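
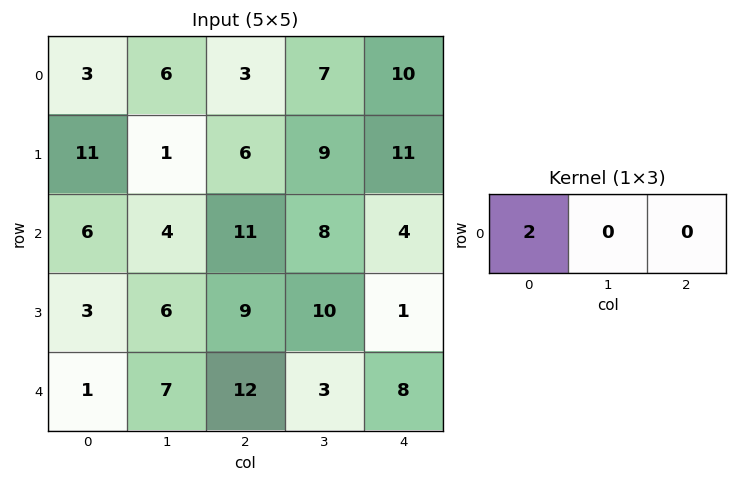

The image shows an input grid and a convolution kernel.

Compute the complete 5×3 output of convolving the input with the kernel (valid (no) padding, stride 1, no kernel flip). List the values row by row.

6 12 6
22 2 12
12 8 22
6 12 18
2 14 24

Output[0,0]: The receptive field on the input at this output position is [3 6 3]. Elementwise product with the kernel and sum: 3·2.
Output[0,1]: The receptive field on the input at this output position is [6 3 7]. Elementwise product with the kernel and sum: 6·2.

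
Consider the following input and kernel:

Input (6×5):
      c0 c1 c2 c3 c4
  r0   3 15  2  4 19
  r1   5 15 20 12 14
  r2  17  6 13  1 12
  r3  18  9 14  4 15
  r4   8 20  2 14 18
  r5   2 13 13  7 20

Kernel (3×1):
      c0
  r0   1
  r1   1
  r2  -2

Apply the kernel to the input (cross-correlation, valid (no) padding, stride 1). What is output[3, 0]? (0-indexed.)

The receptive field on the input at this output position is [18 / 8 / 2]. Elementwise product with the kernel and sum: 18·1 + 8·1 + 2·-2.

22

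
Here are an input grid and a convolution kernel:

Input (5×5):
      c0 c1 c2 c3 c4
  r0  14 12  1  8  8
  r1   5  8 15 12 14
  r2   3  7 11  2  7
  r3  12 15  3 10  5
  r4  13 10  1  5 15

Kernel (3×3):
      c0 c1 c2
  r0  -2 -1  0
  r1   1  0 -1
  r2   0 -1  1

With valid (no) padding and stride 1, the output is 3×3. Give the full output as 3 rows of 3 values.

Output[0,0]: The receptive field on the input at this output position is [14 12 1 / 5 8 15 / 3 7 11]. Elementwise product with the kernel and sum: 14·-2 + 12·-1 + 5·1 + 15·-1 + 7·-1 + 11·1.

-46 -38 -4
-38 -19 -43
-13 -16 -16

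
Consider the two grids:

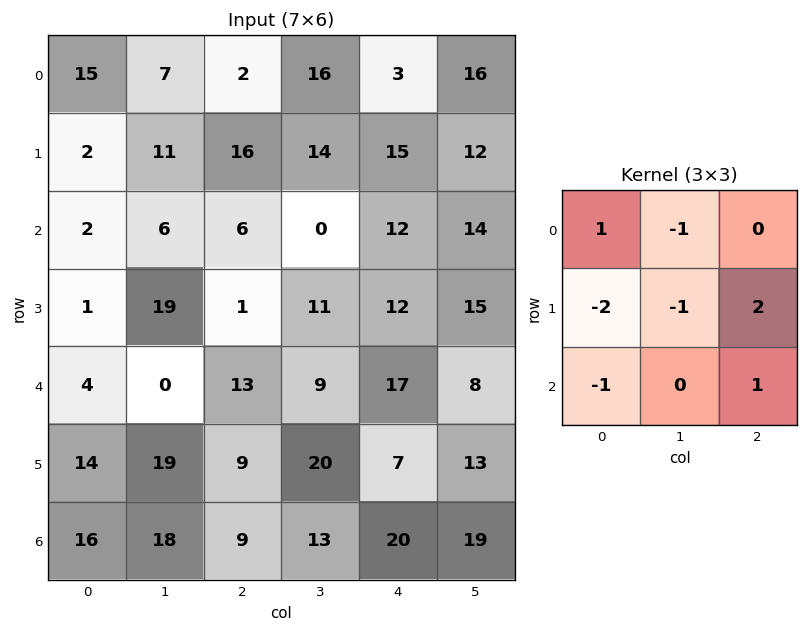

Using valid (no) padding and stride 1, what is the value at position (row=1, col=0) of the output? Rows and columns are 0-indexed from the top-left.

The receptive field on the input at this output position is [2 11 16 / 2 6 6 / 1 19 1]. Elementwise product with the kernel and sum: 2·1 + 11·-1 + 2·-2 + 6·-1 + 6·2 + 1·-1 + 1·1.

-7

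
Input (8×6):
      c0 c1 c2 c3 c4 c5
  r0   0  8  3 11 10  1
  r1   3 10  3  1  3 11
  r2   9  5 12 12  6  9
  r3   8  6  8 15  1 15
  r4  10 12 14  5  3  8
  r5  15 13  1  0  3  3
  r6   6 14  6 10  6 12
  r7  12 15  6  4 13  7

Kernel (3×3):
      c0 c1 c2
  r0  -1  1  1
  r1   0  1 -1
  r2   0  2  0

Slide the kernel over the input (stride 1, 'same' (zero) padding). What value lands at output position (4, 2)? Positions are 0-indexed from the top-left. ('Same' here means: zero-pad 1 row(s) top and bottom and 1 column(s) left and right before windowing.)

The receptive field on the zero-padded input at this output position is [6 8 15 / 12 14 5 / 13 1 0]. Elementwise product with the kernel and sum: 6·-1 + 8·1 + 15·1 + 14·1 + 5·-1 + 1·2.

28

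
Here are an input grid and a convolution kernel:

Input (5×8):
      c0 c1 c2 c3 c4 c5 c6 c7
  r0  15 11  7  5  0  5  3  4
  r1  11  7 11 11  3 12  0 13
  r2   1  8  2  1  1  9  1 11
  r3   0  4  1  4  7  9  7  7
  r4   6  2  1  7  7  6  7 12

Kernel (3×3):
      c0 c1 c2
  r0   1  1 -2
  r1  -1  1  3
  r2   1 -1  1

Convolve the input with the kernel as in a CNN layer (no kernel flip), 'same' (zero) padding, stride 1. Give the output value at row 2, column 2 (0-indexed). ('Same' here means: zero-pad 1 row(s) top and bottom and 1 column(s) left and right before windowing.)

The receptive field on the zero-padded input at this output position is [7 11 11 / 8 2 1 / 4 1 4]. Elementwise product with the kernel and sum: 7·1 + 11·1 + 11·-2 + 8·-1 + 2·1 + 1·3 + 4·1 + 1·-1 + 4·1.

0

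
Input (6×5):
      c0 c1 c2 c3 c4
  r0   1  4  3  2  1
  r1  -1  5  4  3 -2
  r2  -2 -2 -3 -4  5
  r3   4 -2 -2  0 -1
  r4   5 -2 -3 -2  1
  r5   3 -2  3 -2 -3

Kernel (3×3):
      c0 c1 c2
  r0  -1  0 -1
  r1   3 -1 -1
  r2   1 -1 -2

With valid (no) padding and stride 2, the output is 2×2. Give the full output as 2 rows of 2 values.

Output[0,0]: The receptive field on the input at this output position is [1 4 3 / -1 5 4 / -2 -2 -3]. Elementwise product with the kernel and sum: 1·-1 + 3·-1 + -1·3 + 5·-1 + 4·-1 + -2·1 + -2·-1 + -3·-2.
Output[0,1]: The receptive field on the input at this output position is [3 2 1 / 4 3 -2 / -3 -4 5]. Elementwise product with the kernel and sum: 3·-1 + 1·-1 + 4·3 + 3·-1 + -2·-1 + -3·1 + -4·-1 + 5·-2.

-10 -2
34 -10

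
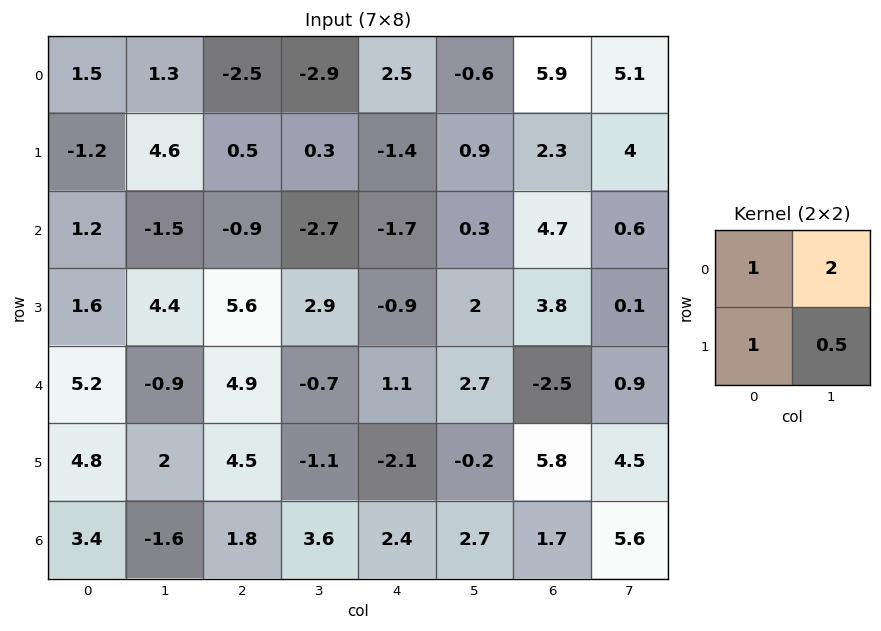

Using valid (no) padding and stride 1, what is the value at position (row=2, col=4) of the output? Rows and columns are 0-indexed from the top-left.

The receptive field on the input at this output position is [-1.7 0.3 / -0.9 2]. Elementwise product with the kernel and sum: -1.7·1 + 0.3·2 + -0.9·1 + 2·0.5.

-1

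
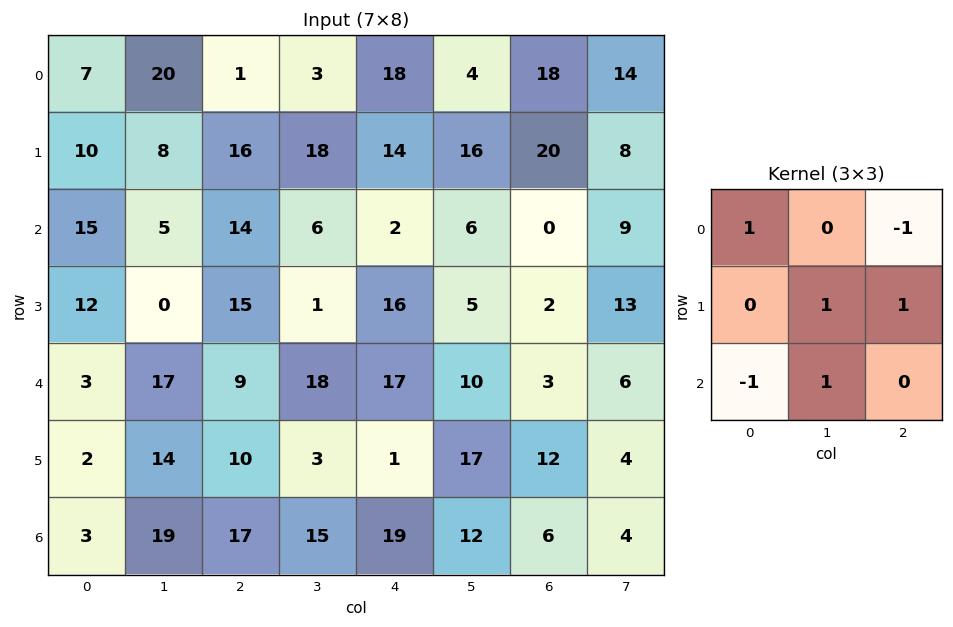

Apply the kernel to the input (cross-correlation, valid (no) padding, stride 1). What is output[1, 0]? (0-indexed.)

1

The receptive field on the input at this output position is [10 8 16 / 15 5 14 / 12 0 15]. Elementwise product with the kernel and sum: 10·1 + 16·-1 + 5·1 + 14·1 + 12·-1 + 0·1.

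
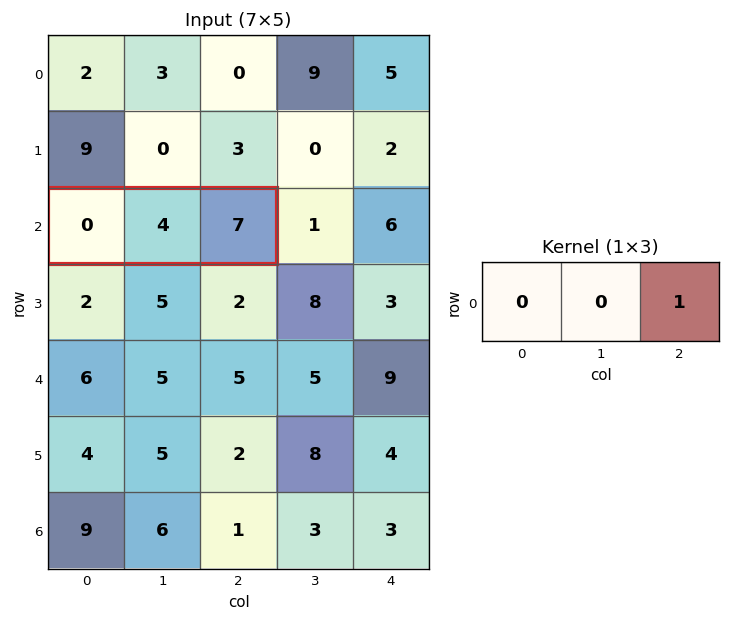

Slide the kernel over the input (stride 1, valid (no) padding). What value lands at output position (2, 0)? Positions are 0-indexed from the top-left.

7

The receptive field on the input at this output position is [0 4 7]. Elementwise product with the kernel and sum: 7·1.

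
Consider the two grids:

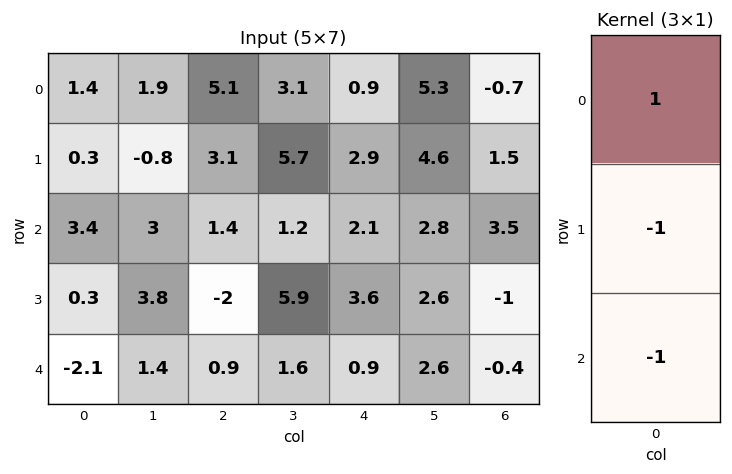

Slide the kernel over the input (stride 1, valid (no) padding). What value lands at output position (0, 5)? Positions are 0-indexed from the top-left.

-2.1

The receptive field on the input at this output position is [5.3 / 4.6 / 2.8]. Elementwise product with the kernel and sum: 5.3·1 + 4.6·-1 + 2.8·-1.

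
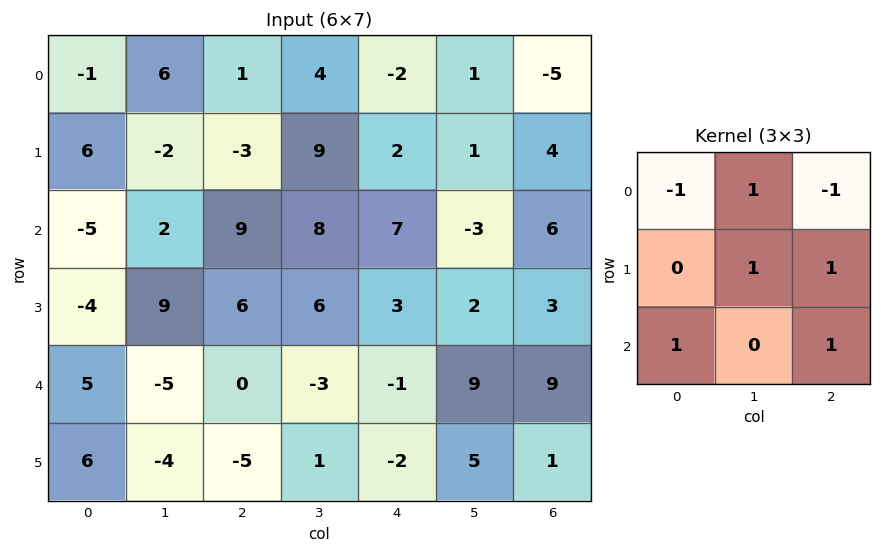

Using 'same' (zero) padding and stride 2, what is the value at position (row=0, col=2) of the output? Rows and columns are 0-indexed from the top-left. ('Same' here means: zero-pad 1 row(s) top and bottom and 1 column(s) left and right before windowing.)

The receptive field on the zero-padded input at this output position is [0 0 0 / 4 -2 1 / 9 2 1]. Elementwise product with the kernel and sum: 0·-1 + 0·1 + 0·-1 + -2·1 + 1·1 + 9·1 + 1·1.

9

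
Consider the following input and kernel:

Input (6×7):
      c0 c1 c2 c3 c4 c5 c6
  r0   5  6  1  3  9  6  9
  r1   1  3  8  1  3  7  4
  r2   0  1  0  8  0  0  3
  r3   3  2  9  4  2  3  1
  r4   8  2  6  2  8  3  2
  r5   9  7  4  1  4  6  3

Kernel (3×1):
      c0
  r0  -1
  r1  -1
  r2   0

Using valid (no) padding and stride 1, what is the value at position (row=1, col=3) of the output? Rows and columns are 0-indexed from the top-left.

The receptive field on the input at this output position is [1 / 8 / 4]. Elementwise product with the kernel and sum: 1·-1 + 8·-1.

-9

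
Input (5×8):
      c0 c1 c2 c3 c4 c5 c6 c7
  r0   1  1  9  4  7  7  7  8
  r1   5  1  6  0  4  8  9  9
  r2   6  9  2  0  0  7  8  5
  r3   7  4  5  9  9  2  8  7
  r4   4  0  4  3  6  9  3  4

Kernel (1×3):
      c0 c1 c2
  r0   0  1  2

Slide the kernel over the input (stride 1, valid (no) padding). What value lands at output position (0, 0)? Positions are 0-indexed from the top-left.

19

The receptive field on the input at this output position is [1 1 9]. Elementwise product with the kernel and sum: 1·1 + 9·2.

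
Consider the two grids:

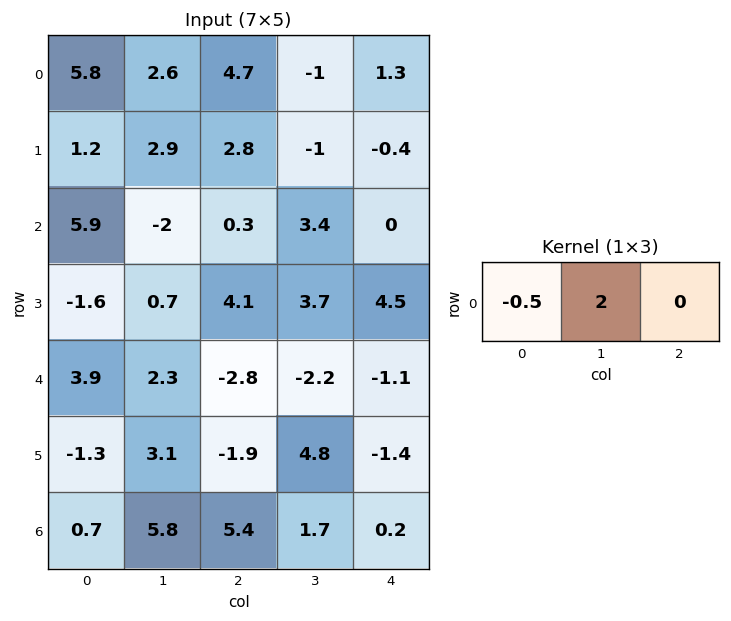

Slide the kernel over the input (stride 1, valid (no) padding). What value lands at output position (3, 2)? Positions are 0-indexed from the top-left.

The receptive field on the input at this output position is [4.1 3.7 4.5]. Elementwise product with the kernel and sum: 4.1·-0.5 + 3.7·2.

5.35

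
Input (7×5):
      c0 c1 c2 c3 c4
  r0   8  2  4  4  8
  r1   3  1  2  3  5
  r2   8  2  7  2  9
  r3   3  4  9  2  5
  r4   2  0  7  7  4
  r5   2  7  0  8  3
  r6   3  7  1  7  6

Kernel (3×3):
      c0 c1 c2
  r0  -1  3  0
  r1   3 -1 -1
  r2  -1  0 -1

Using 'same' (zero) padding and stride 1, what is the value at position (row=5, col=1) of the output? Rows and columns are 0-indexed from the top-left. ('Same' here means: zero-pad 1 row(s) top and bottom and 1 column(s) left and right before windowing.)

The receptive field on the zero-padded input at this output position is [2 0 7 / 2 7 0 / 3 7 1]. Elementwise product with the kernel and sum: 2·-1 + 0·3 + 2·3 + 7·-1 + 0·-1 + 3·-1 + 1·-1.

-7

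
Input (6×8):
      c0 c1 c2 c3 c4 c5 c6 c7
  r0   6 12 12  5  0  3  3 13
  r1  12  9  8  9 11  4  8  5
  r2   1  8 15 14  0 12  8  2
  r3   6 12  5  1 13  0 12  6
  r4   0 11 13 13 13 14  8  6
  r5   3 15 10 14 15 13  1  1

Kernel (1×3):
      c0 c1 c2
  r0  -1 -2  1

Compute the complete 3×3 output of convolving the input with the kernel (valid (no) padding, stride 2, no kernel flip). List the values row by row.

-18 -22 -3
-2 -43 -16
-9 -26 -33

Output[0,0]: The receptive field on the input at this output position is [6 12 12]. Elementwise product with the kernel and sum: 6·-1 + 12·-2 + 12·1.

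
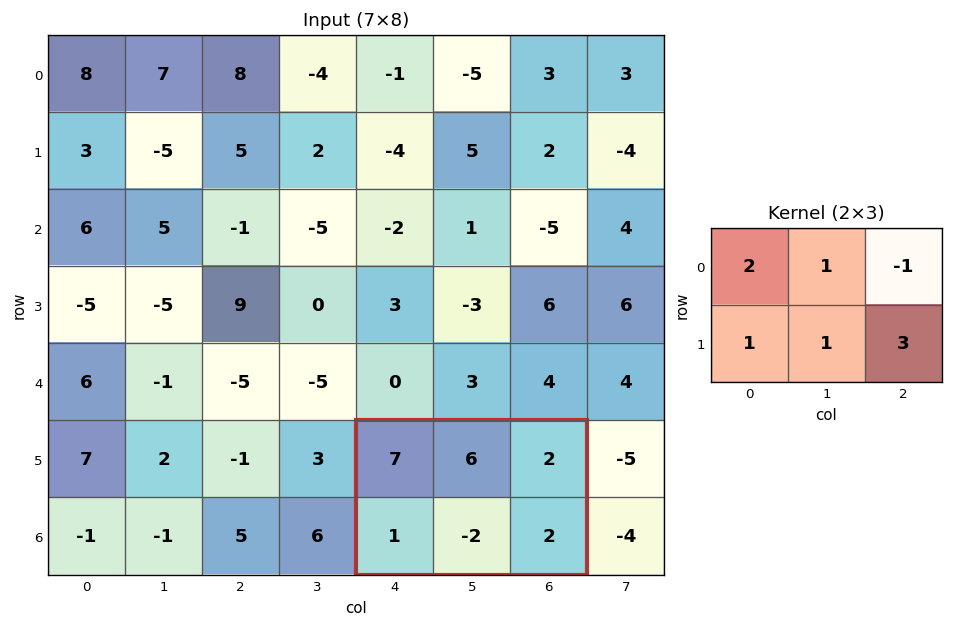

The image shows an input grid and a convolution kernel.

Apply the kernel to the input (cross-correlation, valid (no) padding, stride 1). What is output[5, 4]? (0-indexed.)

23

The receptive field on the input at this output position is [7 6 2 / 1 -2 2]. Elementwise product with the kernel and sum: 7·2 + 6·1 + 2·-1 + 1·1 + -2·1 + 2·3.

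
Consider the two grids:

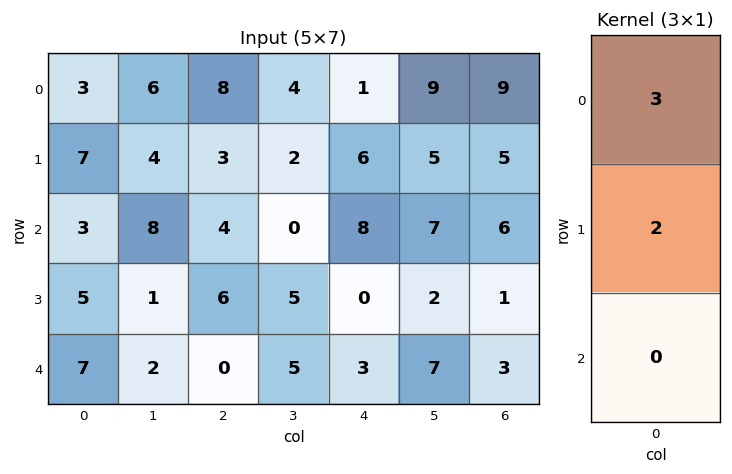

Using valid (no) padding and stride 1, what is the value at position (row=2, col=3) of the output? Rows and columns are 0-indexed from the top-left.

10

The receptive field on the input at this output position is [0 / 5 / 5]. Elementwise product with the kernel and sum: 0·3 + 5·2.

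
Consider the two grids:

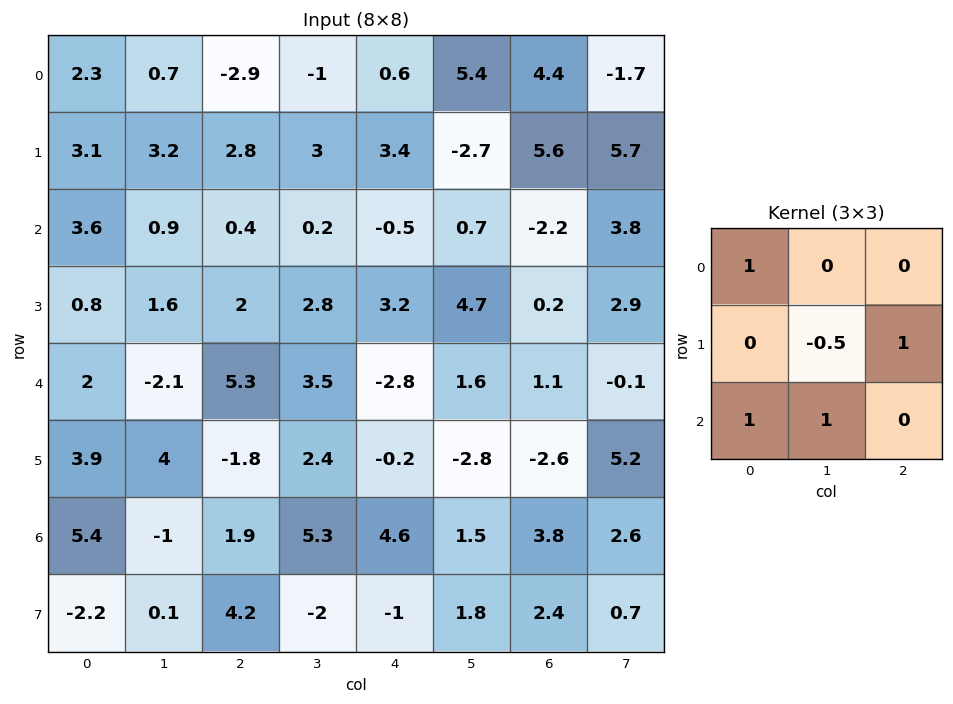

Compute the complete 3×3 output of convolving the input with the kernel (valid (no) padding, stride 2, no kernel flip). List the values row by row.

Output[0,0]: The receptive field on the input at this output position is [2.3 0.7 -2.9 / 3.1 3.2 2.8 / 3.6 0.9 0.4]. Elementwise product with the kernel and sum: 2.3·1 + 3.2·-0.5 + 2.8·1 + 3.6·1 + 0.9·1.

8 -0.4 7.75
4.7 11 -3.85
2.6 11.1 2.1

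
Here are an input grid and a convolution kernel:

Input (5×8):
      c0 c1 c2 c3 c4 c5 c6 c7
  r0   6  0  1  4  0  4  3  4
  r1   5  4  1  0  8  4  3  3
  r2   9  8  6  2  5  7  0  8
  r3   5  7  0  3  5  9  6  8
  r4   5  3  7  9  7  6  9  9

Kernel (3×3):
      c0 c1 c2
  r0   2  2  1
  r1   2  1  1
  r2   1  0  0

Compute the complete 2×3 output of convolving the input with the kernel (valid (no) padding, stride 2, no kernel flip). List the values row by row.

Output[0,0]: The receptive field on the input at this output position is [6 0 1 / 5 4 1 / 9 8 6]. Elementwise product with the kernel and sum: 6·2 + 0·2 + 1·1 + 5·2 + 4·1 + 1·1 + 9·1.
Output[0,1]: The receptive field on the input at this output position is [1 4 0 / 1 0 8 / 6 2 5]. Elementwise product with the kernel and sum: 1·2 + 4·2 + 0·1 + 1·2 + 0·1 + 8·1 + 6·1.

37 26 39
62 36 56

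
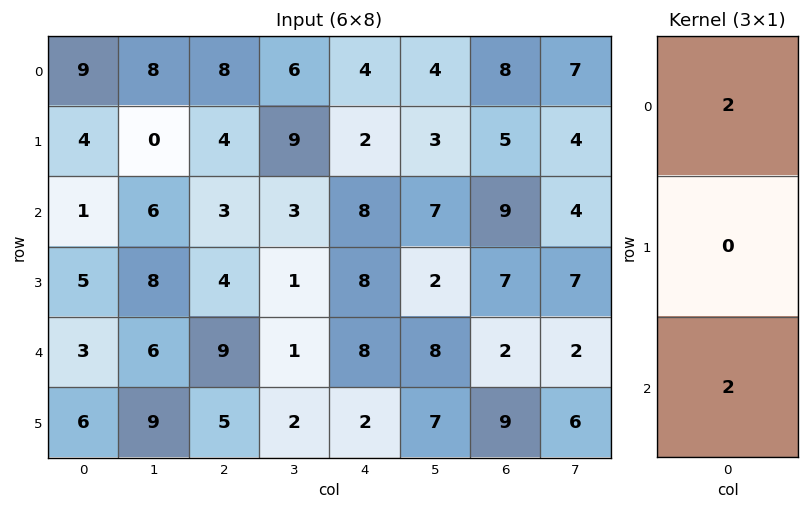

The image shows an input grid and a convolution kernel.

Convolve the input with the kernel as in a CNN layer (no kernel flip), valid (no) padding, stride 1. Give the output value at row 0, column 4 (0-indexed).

The receptive field on the input at this output position is [4 / 2 / 8]. Elementwise product with the kernel and sum: 4·2 + 8·2.

24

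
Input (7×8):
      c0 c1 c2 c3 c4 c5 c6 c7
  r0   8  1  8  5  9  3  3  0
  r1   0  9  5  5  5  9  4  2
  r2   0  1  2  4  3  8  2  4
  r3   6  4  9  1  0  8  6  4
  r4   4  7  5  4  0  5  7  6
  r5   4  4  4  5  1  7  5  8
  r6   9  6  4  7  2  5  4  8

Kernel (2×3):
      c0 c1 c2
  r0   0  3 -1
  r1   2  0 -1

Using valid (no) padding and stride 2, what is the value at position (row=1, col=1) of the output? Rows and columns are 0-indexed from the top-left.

27

The receptive field on the input at this output position is [2 4 3 / 9 1 0]. Elementwise product with the kernel and sum: 4·3 + 3·-1 + 9·2 + 0·-1.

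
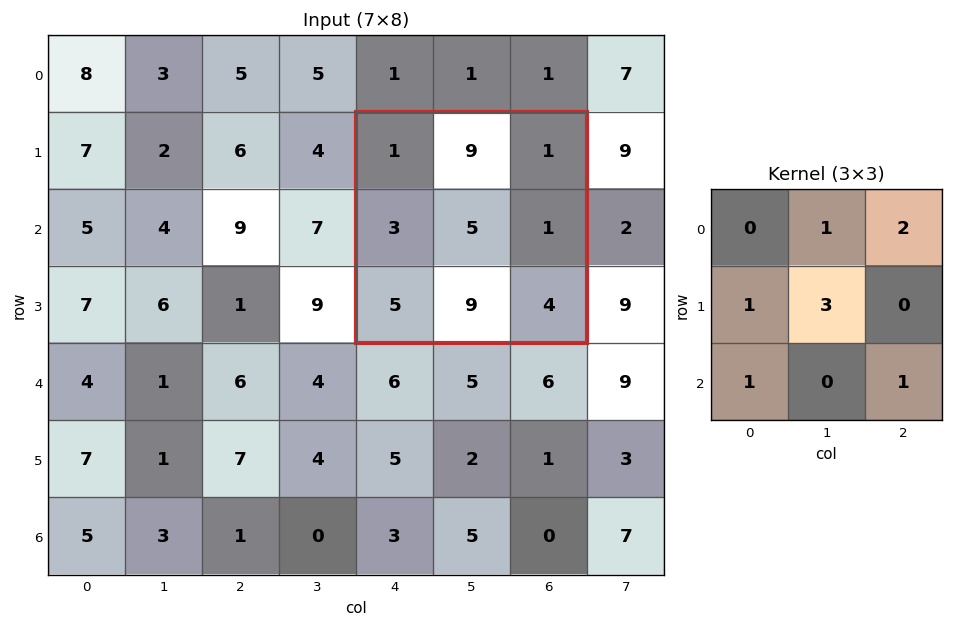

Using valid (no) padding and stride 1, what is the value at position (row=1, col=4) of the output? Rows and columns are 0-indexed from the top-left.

The receptive field on the input at this output position is [1 9 1 / 3 5 1 / 5 9 4]. Elementwise product with the kernel and sum: 9·1 + 1·2 + 3·1 + 5·3 + 5·1 + 4·1.

38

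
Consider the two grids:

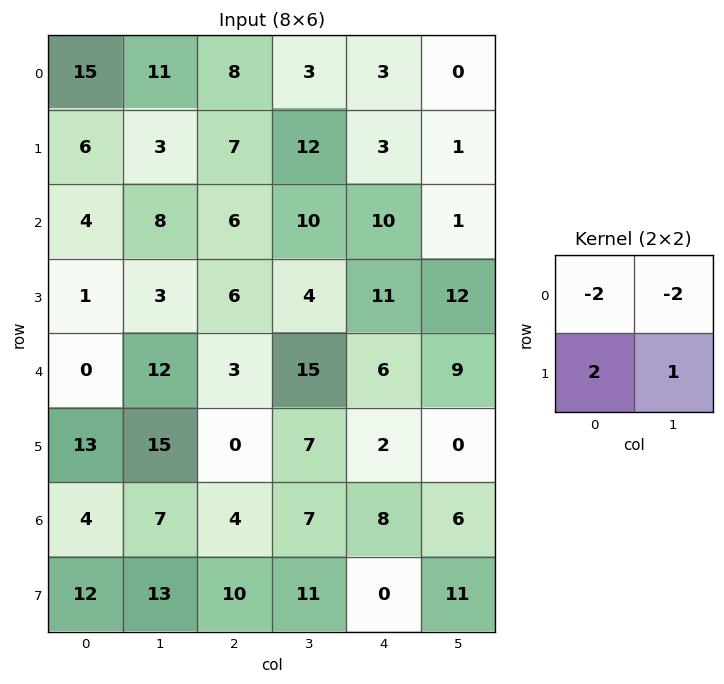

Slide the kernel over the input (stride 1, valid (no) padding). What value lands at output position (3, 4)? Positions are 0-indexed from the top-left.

-25

The receptive field on the input at this output position is [11 12 / 6 9]. Elementwise product with the kernel and sum: 11·-2 + 12·-2 + 6·2 + 9·1.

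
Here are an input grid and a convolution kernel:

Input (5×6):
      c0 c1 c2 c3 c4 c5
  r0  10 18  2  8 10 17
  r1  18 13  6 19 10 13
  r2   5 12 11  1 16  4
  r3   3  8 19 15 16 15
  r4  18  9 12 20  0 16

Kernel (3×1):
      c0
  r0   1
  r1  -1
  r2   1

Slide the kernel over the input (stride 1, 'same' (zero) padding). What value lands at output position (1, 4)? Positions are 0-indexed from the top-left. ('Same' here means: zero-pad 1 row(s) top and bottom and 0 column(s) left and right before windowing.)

16

The receptive field on the zero-padded input at this output position is [10 / 10 / 16]. Elementwise product with the kernel and sum: 10·1 + 10·-1 + 16·1.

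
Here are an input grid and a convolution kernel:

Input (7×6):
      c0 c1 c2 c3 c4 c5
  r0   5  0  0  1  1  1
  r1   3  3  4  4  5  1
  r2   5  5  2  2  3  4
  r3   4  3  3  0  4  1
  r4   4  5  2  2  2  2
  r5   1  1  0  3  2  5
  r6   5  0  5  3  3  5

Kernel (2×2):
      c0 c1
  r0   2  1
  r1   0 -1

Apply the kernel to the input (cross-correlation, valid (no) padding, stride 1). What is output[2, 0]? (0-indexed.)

12

The receptive field on the input at this output position is [5 5 / 4 3]. Elementwise product with the kernel and sum: 5·2 + 5·1 + 3·-1.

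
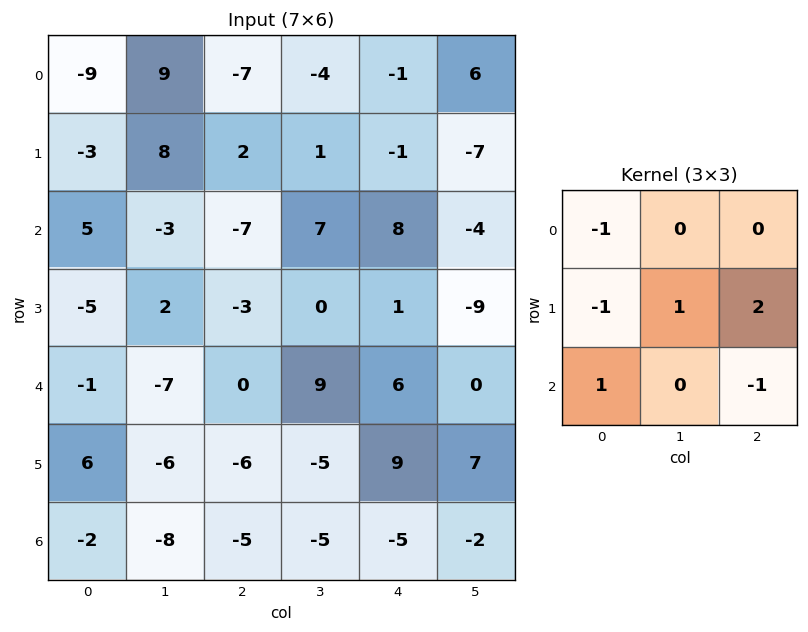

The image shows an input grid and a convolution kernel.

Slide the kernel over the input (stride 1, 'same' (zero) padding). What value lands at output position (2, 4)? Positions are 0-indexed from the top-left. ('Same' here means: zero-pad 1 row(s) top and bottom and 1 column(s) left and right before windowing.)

The receptive field on the zero-padded input at this output position is [1 -1 -7 / 7 8 -4 / 0 1 -9]. Elementwise product with the kernel and sum: 1·-1 + 7·-1 + 8·1 + -4·2 + 0·1 + -9·-1.

1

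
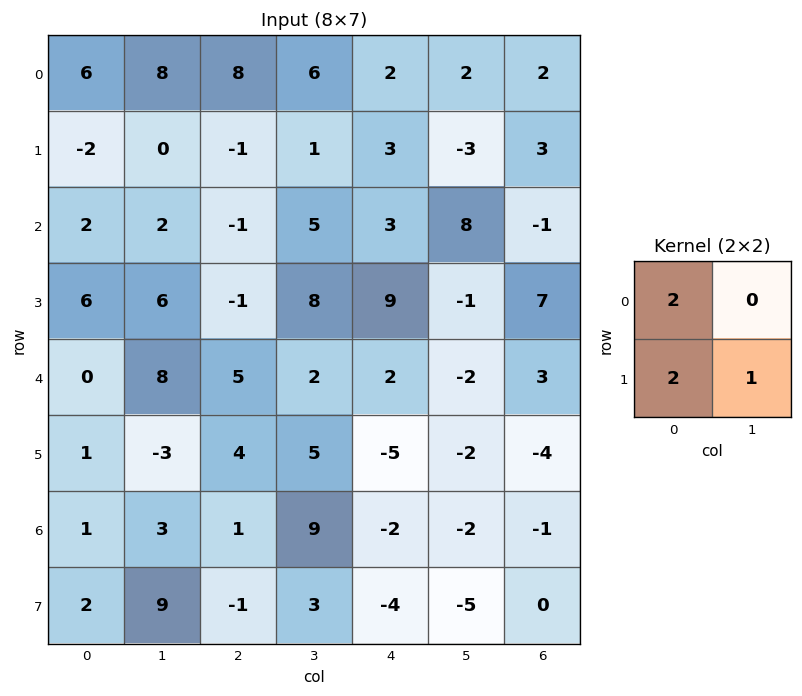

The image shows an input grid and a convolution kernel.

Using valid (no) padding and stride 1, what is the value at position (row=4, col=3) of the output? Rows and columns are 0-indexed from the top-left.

The receptive field on the input at this output position is [2 2 / 5 -5]. Elementwise product with the kernel and sum: 2·2 + 5·2 + -5·1.

9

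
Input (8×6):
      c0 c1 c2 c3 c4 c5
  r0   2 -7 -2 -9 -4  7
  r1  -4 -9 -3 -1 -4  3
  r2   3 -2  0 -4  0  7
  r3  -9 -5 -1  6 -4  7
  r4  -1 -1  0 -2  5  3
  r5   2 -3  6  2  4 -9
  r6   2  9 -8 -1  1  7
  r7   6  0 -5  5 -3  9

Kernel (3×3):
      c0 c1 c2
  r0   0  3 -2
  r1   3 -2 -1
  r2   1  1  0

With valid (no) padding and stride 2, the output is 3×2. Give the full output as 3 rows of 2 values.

-7 -26
-24 -25
14 -15

Output[0,0]: The receptive field on the input at this output position is [2 -7 -2 / -4 -9 -3 / 3 -2 0]. Elementwise product with the kernel and sum: -7·3 + -2·-2 + -4·3 + -9·-2 + -3·-1 + 3·1 + -2·1.
Output[0,1]: The receptive field on the input at this output position is [-2 -9 -4 / -3 -1 -4 / 0 -4 0]. Elementwise product with the kernel and sum: -9·3 + -4·-2 + -3·3 + -1·-2 + -4·-1 + 0·1 + -4·1.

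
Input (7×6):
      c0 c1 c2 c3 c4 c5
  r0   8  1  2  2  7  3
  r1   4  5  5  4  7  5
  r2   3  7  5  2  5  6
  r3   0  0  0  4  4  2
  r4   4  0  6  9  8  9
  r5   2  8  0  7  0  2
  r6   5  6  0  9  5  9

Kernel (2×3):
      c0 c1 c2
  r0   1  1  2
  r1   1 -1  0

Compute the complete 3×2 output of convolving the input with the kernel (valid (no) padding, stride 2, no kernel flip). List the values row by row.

Output[0,0]: The receptive field on the input at this output position is [8 1 2 / 4 5 5]. Elementwise product with the kernel and sum: 8·1 + 1·1 + 2·2 + 4·1 + 5·-1.
Output[0,1]: The receptive field on the input at this output position is [2 2 7 / 5 4 7]. Elementwise product with the kernel and sum: 2·1 + 2·1 + 7·2 + 5·1 + 4·-1.

12 19
20 13
10 24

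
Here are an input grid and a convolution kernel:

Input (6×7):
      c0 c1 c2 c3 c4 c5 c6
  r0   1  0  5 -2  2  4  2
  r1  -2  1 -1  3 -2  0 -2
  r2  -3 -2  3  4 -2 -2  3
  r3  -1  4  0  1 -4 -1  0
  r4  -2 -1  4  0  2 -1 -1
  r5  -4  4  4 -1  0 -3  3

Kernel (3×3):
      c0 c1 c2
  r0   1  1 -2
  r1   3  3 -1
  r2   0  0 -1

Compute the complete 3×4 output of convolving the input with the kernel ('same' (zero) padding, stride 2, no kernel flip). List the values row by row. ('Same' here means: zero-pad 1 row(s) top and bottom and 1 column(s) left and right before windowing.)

Output[0,0]: The receptive field on the zero-padded input at this output position is [0 0 0 / 0 1 0 / 0 -2 1]. Elementwise product with the kernel and sum: 0·1 + 0·1 + 0·-2 + 0·3 + 1·3 + 0·-1 + 1·-1.

2 14 -4 18
-15 -8 10 1
-18 12 9 -7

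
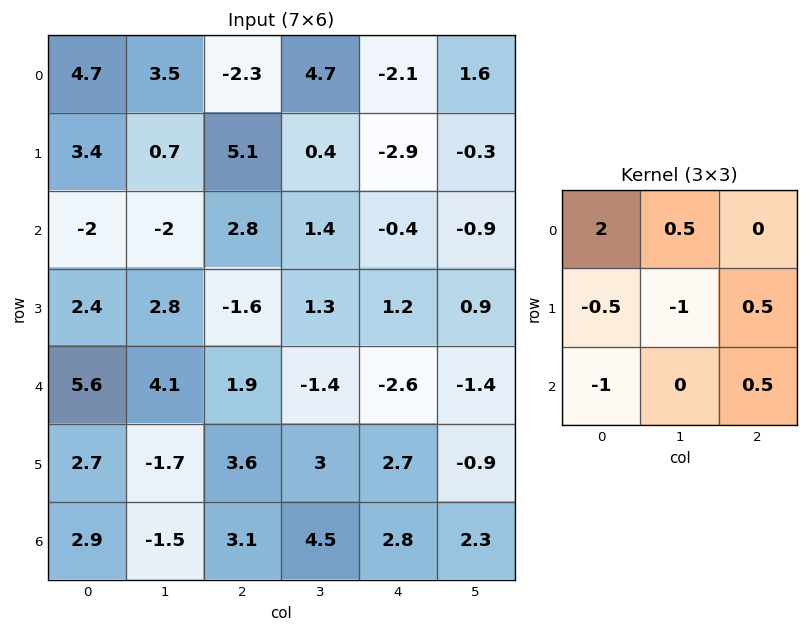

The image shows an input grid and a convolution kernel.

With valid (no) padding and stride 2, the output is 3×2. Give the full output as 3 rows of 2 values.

Output[0,0]: The receptive field on the input at this output position is [4.7 3.5 -2.3 / 3.4 0.7 5.1 / -2 -2 2.8]. Elementwise product with the kernel and sum: 4.7·2 + 3.5·0.5 + 3.4·-0.5 + 0.7·-1 + 5.1·0.5 + -2·-1 + 2.8·0.5.
Output[0,1]: The receptive field on the input at this output position is [-2.3 4.7 -2.1 / 5.1 0.4 -2.9 / 2.8 1.4 -0.4]. Elementwise product with the kernel and sum: -2.3·2 + 4.7·0.5 + 5.1·-0.5 + 0.4·-1 + -2.9·0.5 + 2.8·-1 + -0.4·0.5.

14.7 -9.65
-14.45 3.2
14.05 -2.05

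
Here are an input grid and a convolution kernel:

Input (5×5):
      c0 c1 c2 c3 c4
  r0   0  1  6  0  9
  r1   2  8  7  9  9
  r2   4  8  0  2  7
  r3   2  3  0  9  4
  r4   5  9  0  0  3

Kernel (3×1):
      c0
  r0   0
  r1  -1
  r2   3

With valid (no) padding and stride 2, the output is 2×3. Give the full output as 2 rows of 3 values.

Output[0,0]: The receptive field on the input at this output position is [0 / 2 / 4]. Elementwise product with the kernel and sum: 2·-1 + 4·3.

10 -7 12
13 0 5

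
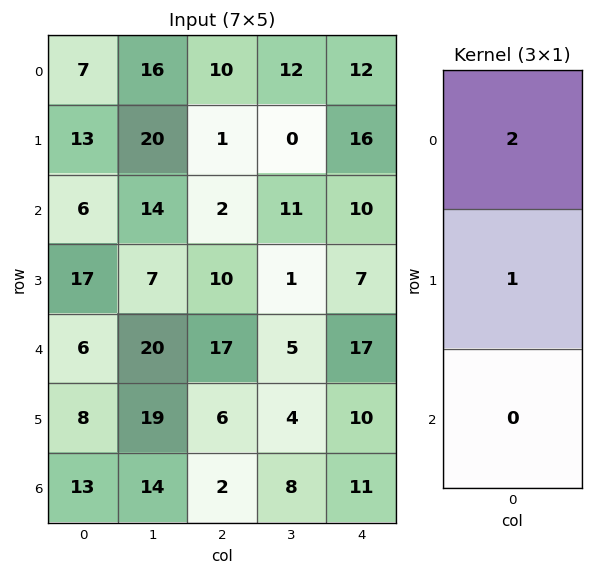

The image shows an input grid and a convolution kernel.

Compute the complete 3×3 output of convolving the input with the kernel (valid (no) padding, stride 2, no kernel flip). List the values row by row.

Output[0,0]: The receptive field on the input at this output position is [7 / 13 / 6]. Elementwise product with the kernel and sum: 7·2 + 13·1.
Output[0,1]: The receptive field on the input at this output position is [10 / 1 / 2]. Elementwise product with the kernel and sum: 10·2 + 1·1.

27 21 40
29 14 27
20 40 44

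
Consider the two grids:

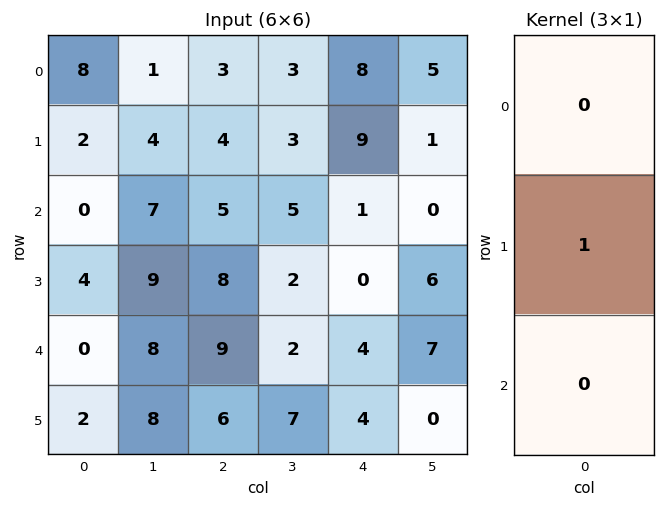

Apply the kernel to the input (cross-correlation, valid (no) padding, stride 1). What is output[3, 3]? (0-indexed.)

The receptive field on the input at this output position is [2 / 2 / 7]. Elementwise product with the kernel and sum: 2·1.

2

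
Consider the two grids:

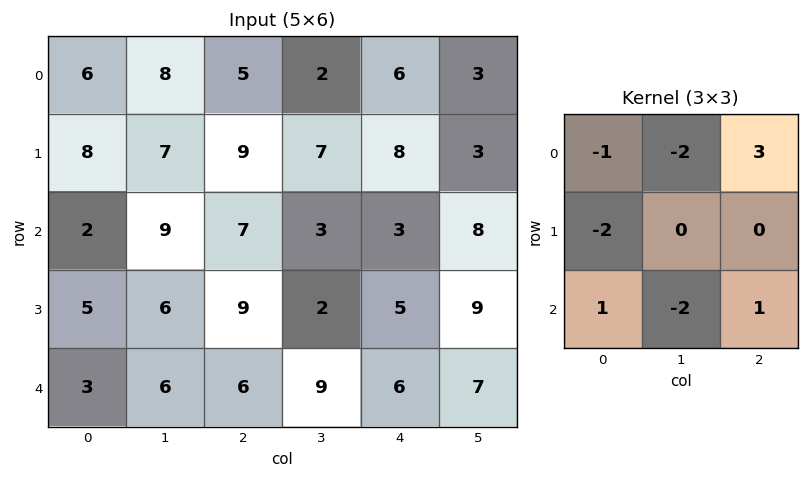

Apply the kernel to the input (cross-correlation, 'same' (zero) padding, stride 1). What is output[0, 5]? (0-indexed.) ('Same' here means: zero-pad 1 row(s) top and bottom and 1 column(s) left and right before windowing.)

-10

The receptive field on the zero-padded input at this output position is [0 0 0 / 6 3 0 / 8 3 0]. Elementwise product with the kernel and sum: 0·-1 + 0·-2 + 0·3 + 6·-2 + 8·1 + 3·-2 + 0·1.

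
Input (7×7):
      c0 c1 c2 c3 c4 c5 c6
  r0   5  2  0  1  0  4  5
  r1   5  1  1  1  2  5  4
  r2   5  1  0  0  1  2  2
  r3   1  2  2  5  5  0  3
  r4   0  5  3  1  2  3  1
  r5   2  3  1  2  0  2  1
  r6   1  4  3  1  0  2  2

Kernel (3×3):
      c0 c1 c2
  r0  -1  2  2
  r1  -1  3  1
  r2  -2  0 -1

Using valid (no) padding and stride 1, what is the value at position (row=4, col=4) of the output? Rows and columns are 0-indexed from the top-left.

The receptive field on the input at this output position is [2 3 1 / 0 2 1 / 0 2 2]. Elementwise product with the kernel and sum: 2·-1 + 3·2 + 1·2 + 0·-1 + 2·3 + 1·1 + 0·-2 + 2·-1.

11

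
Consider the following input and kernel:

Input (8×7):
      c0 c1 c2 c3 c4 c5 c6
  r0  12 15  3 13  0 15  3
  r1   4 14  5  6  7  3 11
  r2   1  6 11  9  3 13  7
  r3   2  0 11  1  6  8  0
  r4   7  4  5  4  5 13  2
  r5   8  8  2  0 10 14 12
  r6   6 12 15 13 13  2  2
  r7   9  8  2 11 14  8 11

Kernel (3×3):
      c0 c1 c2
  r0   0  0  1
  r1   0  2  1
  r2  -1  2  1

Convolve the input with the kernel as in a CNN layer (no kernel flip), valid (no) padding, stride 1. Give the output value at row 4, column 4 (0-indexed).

The receptive field on the input at this output position is [5 13 2 / 10 14 12 / 13 2 2]. Elementwise product with the kernel and sum: 2·1 + 14·2 + 12·1 + 13·-1 + 2·2 + 2·1.

35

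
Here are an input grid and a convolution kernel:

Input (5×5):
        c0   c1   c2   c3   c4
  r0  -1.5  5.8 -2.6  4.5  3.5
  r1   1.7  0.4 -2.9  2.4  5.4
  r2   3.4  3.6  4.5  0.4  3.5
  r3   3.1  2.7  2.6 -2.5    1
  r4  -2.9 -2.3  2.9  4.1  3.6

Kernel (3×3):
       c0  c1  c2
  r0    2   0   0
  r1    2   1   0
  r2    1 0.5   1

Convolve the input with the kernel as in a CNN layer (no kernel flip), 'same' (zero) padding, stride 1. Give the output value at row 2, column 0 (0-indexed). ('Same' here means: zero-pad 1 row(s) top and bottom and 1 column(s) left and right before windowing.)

7.65

The receptive field on the zero-padded input at this output position is [0 1.7 0.4 / 0 3.4 3.6 / 0 3.1 2.7]. Elementwise product with the kernel and sum: 0·2 + 0·2 + 3.4·1 + 0·1 + 3.1·0.5 + 2.7·1.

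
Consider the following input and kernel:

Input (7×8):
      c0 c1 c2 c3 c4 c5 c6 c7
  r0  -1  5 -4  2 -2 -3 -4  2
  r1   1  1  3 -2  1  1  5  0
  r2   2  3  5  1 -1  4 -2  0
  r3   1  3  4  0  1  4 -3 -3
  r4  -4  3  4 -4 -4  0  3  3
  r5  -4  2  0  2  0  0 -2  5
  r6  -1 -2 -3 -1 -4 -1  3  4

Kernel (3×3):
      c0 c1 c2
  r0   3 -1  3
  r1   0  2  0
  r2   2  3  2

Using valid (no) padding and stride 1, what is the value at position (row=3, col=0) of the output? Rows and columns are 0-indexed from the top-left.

The receptive field on the input at this output position is [1 3 4 / -4 3 4 / -4 2 0]. Elementwise product with the kernel and sum: 1·3 + 3·-1 + 4·3 + 3·2 + -4·2 + 2·3 + 0·2.

16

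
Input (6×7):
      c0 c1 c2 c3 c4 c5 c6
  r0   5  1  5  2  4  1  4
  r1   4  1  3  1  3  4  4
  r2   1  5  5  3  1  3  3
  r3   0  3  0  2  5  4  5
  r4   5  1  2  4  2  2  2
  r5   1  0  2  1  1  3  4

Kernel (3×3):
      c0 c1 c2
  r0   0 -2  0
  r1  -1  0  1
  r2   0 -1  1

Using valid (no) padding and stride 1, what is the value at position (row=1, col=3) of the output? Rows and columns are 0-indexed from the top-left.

The receptive field on the input at this output position is [1 3 4 / 3 1 3 / 2 5 4]. Elementwise product with the kernel and sum: 3·-2 + 3·-1 + 3·1 + 5·-1 + 4·1.

-7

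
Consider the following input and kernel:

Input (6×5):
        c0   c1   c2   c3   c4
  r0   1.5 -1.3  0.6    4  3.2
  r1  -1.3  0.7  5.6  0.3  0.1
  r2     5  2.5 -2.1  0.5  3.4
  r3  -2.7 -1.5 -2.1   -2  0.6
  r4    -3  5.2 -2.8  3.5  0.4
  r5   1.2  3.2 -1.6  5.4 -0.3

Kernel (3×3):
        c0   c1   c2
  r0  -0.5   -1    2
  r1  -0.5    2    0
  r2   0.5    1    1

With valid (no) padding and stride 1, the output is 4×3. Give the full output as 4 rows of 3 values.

Output[0,0]: The receptive field on the input at this output position is [1.5 -1.3 0.6 / -1.3 0.7 5.6 / 5 2.5 -2.1]. Elementwise product with the kernel and sum: 1.5·-0.5 + -1.3·-1 + 0.6·2 + -1.3·-0.5 + 0.7·2 + 5·0.5 + 2.5·1 + -2.1·1.

6.7 18.55 2.75
8.7 -15.65 -3.3
-9.95 1.7 6.9
12.75 -3.95 16.95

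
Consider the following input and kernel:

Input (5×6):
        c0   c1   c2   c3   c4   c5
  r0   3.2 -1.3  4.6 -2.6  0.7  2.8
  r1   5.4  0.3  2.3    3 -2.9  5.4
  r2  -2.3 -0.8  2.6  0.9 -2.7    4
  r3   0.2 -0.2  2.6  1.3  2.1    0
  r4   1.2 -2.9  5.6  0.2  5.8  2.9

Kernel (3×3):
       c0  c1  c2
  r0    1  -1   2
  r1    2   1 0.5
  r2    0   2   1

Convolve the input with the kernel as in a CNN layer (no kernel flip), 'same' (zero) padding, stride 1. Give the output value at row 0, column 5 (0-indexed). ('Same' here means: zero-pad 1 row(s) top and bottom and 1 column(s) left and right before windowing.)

15

The receptive field on the zero-padded input at this output position is [0 0 0 / 0.7 2.8 0 / -2.9 5.4 0]. Elementwise product with the kernel and sum: 0·1 + 0·-1 + 0·2 + 0.7·2 + 2.8·1 + 0·0.5 + 5.4·2 + 0·1.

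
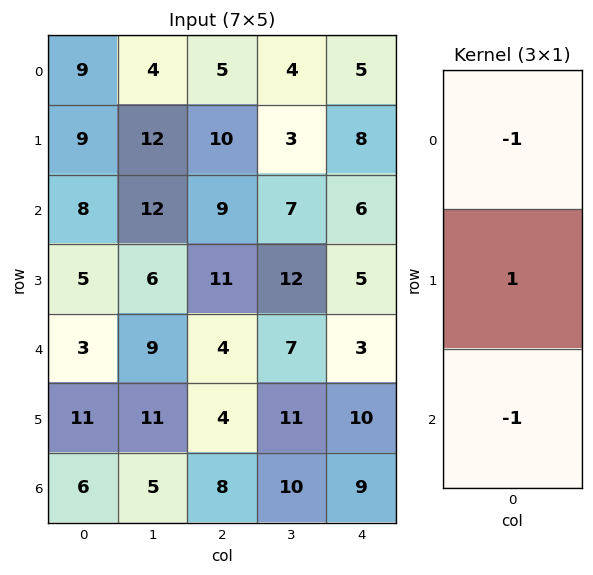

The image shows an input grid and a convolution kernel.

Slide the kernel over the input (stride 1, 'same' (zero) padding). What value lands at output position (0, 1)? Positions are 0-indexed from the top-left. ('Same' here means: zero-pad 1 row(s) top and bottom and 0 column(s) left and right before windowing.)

-8

The receptive field on the zero-padded input at this output position is [0 / 4 / 12]. Elementwise product with the kernel and sum: 0·-1 + 4·1 + 12·-1.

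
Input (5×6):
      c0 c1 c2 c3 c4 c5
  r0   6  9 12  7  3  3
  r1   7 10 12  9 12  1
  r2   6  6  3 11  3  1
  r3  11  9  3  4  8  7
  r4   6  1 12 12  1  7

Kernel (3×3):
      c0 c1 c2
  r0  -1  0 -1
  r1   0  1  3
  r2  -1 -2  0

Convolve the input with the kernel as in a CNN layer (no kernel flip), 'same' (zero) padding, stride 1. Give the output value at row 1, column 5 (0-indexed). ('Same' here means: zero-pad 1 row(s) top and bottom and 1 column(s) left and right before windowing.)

The receptive field on the zero-padded input at this output position is [3 3 0 / 12 1 0 / 3 1 0]. Elementwise product with the kernel and sum: 3·-1 + 0·-1 + 1·1 + 0·3 + 3·-1 + 1·-2.

-7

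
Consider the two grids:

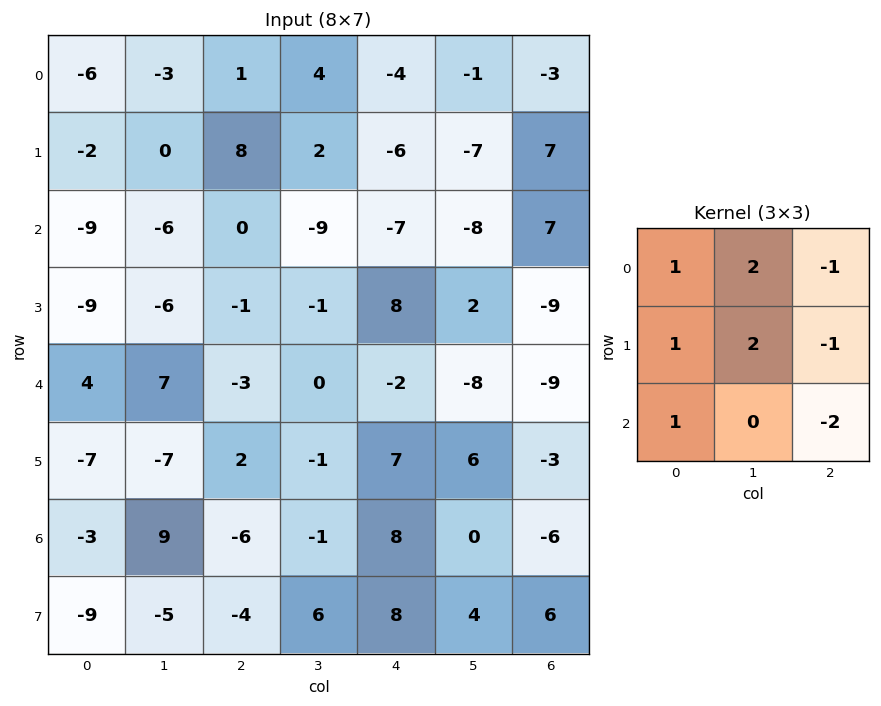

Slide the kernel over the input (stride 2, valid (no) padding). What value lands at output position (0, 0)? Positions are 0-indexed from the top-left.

-32

The receptive field on the input at this output position is [-6 -3 1 / -2 0 8 / -9 -6 0]. Elementwise product with the kernel and sum: -6·1 + -3·2 + 1·-1 + -2·1 + 0·2 + 8·-1 + -9·1 + 0·-2.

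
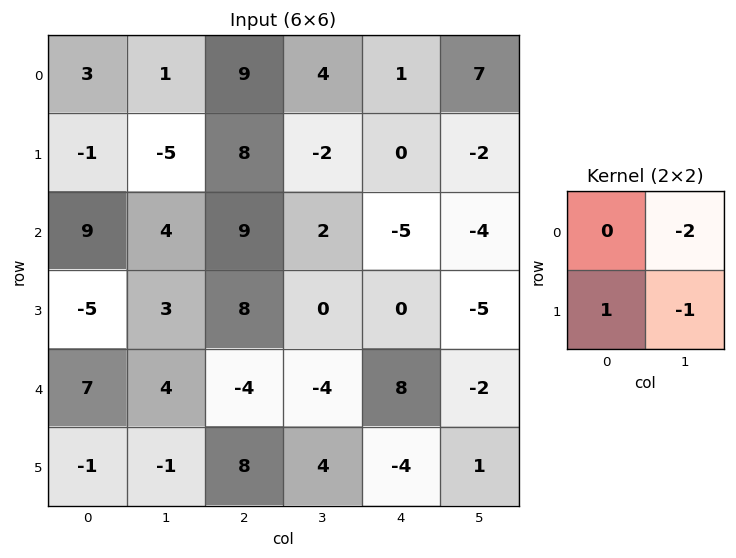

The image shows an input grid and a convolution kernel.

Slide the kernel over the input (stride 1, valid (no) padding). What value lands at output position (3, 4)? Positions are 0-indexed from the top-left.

The receptive field on the input at this output position is [0 -5 / 8 -2]. Elementwise product with the kernel and sum: -5·-2 + 8·1 + -2·-1.

20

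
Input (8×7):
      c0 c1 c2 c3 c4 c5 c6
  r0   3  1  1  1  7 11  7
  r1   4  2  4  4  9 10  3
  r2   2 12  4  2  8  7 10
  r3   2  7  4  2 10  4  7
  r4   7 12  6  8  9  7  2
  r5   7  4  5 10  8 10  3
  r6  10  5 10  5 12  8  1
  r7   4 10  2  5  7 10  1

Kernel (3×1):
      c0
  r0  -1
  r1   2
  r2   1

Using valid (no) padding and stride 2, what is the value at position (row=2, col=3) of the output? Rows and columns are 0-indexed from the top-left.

The receptive field on the input at this output position is [2 / 3 / 1]. Elementwise product with the kernel and sum: 2·-1 + 3·2 + 1·1.

5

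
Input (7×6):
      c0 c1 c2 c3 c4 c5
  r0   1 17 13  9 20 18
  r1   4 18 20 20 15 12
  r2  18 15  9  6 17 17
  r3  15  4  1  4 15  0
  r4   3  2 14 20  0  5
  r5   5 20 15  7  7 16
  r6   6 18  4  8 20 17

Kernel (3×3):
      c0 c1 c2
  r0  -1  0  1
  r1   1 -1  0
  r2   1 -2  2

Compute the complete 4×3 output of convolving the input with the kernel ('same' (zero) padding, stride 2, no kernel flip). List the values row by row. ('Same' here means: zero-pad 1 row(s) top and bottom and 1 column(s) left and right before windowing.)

27 22 3
-22 18 -45
31 -8 41
14 1 -3

Output[0,0]: The receptive field on the zero-padded input at this output position is [0 0 0 / 0 1 17 / 0 4 18]. Elementwise product with the kernel and sum: 0·-1 + 0·1 + 0·1 + 1·-1 + 0·1 + 4·-2 + 18·2.
Output[0,1]: The receptive field on the zero-padded input at this output position is [0 0 0 / 17 13 9 / 18 20 20]. Elementwise product with the kernel and sum: 0·-1 + 0·1 + 17·1 + 13·-1 + 18·1 + 20·-2 + 20·2.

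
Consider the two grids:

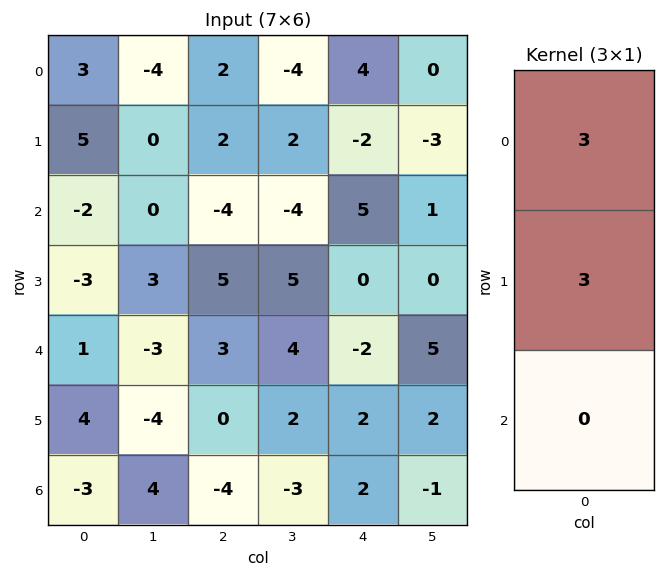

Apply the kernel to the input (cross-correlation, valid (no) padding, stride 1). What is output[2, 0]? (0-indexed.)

-15

The receptive field on the input at this output position is [-2 / -3 / 1]. Elementwise product with the kernel and sum: -2·3 + -3·3.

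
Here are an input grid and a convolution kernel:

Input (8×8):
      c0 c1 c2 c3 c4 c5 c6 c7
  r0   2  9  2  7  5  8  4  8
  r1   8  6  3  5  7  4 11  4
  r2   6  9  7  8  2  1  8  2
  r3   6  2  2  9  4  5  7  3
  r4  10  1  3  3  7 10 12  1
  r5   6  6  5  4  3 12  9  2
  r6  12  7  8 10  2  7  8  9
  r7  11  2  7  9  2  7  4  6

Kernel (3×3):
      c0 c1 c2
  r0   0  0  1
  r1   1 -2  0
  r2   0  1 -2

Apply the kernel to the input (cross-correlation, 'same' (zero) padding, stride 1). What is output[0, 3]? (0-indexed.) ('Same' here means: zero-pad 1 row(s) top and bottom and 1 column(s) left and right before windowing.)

-21

The receptive field on the zero-padded input at this output position is [0 0 0 / 2 7 5 / 3 5 7]. Elementwise product with the kernel and sum: 0·1 + 2·1 + 7·-2 + 5·1 + 7·-2.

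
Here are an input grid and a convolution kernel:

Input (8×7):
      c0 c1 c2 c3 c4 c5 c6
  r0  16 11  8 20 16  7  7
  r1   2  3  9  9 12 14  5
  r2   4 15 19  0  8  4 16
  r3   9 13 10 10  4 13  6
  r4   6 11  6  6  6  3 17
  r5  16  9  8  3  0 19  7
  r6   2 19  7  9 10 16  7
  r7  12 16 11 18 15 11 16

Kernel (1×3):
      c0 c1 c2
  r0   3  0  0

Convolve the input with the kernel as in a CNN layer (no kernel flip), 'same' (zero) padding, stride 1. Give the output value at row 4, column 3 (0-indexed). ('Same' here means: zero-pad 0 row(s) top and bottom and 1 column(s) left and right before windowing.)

The receptive field on the zero-padded input at this output position is [6 6 6]. Elementwise product with the kernel and sum: 6·3.

18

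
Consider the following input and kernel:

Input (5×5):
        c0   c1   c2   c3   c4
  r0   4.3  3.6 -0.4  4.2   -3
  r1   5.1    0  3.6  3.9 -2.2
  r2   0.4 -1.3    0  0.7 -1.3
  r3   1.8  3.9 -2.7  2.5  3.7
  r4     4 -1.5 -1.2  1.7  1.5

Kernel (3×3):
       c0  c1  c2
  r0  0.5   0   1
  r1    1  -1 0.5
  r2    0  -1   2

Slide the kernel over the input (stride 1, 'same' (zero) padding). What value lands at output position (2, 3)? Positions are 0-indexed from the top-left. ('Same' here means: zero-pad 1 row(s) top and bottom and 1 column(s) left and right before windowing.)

The receptive field on the zero-padded input at this output position is [3.6 3.9 -2.2 / 0 0.7 -1.3 / -2.7 2.5 3.7]. Elementwise product with the kernel and sum: 3.6·0.5 + -2.2·1 + 0·1 + 0.7·-1 + -1.3·0.5 + 2.5·-1 + 3.7·2.

3.15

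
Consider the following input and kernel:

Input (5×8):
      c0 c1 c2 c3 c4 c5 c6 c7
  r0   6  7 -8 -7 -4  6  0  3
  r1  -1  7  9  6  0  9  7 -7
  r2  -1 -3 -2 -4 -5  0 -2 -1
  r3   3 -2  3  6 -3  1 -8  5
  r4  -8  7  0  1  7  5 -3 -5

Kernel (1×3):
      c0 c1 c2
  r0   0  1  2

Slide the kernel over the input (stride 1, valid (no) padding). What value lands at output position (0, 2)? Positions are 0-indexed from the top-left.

-15

The receptive field on the input at this output position is [-8 -7 -4]. Elementwise product with the kernel and sum: -7·1 + -4·2.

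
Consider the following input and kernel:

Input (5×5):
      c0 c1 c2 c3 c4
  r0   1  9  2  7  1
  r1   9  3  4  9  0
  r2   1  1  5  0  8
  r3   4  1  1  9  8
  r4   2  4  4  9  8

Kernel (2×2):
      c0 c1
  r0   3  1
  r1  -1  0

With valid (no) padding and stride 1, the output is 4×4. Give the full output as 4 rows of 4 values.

Output[0,0]: The receptive field on the input at this output position is [1 9 / 9 3]. Elementwise product with the kernel and sum: 1·3 + 9·1 + 9·-1.

3 26 9 13
29 12 16 27
0 7 14 -1
11 0 8 26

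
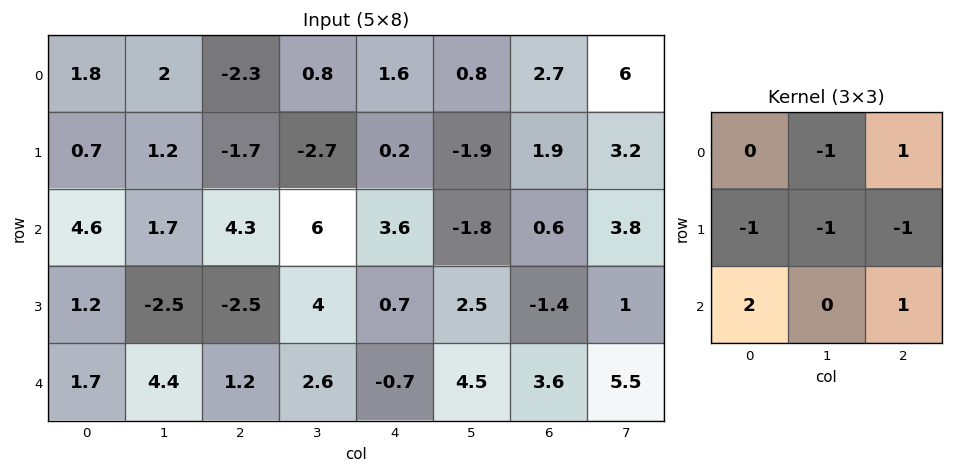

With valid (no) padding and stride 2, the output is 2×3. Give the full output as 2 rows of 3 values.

Output[0,0]: The receptive field on the input at this output position is [1.8 2 -2.3 / 0.7 1.2 -1.7 / 4.6 1.7 4.3]. Elementwise product with the kernel and sum: 2·-1 + -2.3·1 + 0.7·-1 + 1.2·-1 + -1.7·-1 + 4.6·2 + 4.3·1.

9 17.2 9.5
11 -2.9 2.8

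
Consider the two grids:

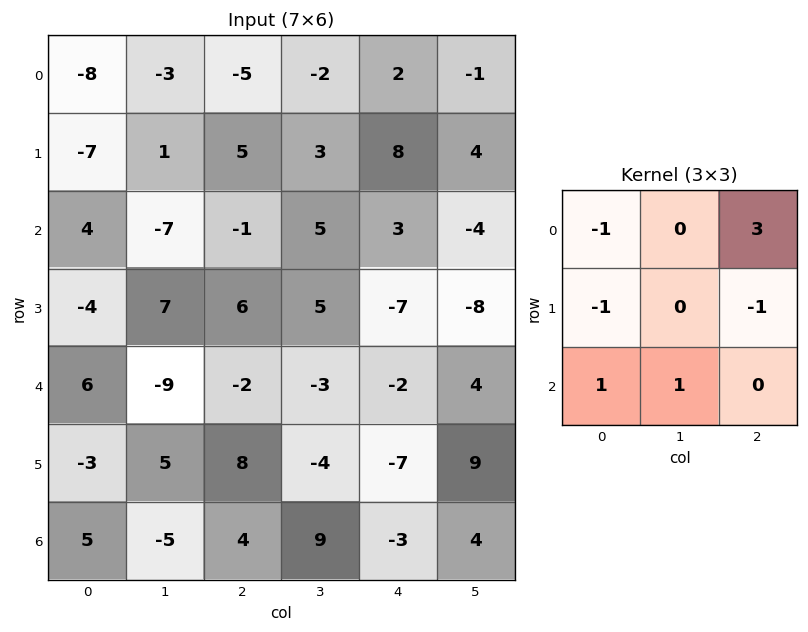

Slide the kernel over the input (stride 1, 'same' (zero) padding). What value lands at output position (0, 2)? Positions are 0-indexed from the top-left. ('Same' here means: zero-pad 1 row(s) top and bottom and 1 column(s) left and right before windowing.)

The receptive field on the zero-padded input at this output position is [0 0 0 / -3 -5 -2 / 1 5 3]. Elementwise product with the kernel and sum: 0·-1 + 0·3 + -3·-1 + -2·-1 + 1·1 + 5·1.

11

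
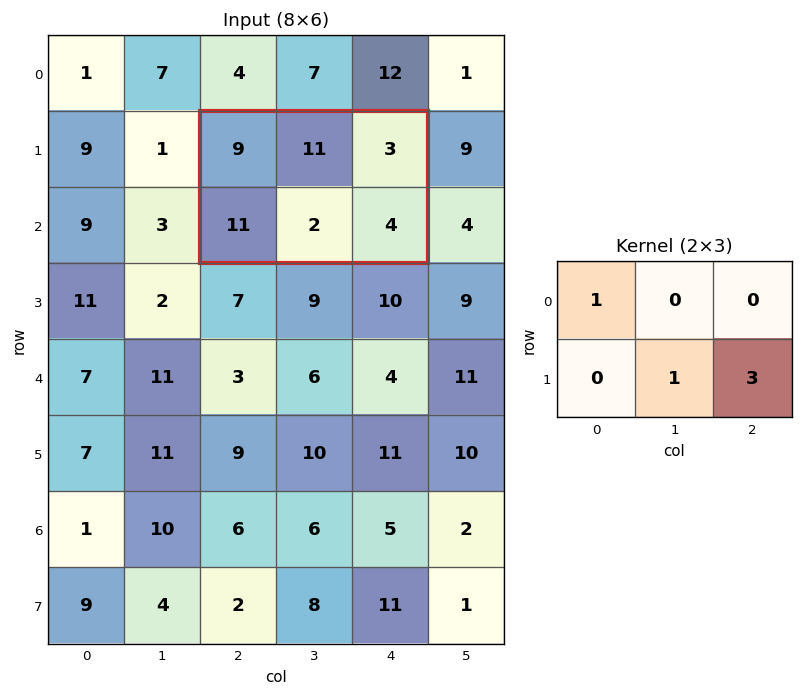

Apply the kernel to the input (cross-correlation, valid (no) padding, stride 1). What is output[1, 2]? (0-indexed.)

23

The receptive field on the input at this output position is [9 11 3 / 11 2 4]. Elementwise product with the kernel and sum: 9·1 + 2·1 + 4·3.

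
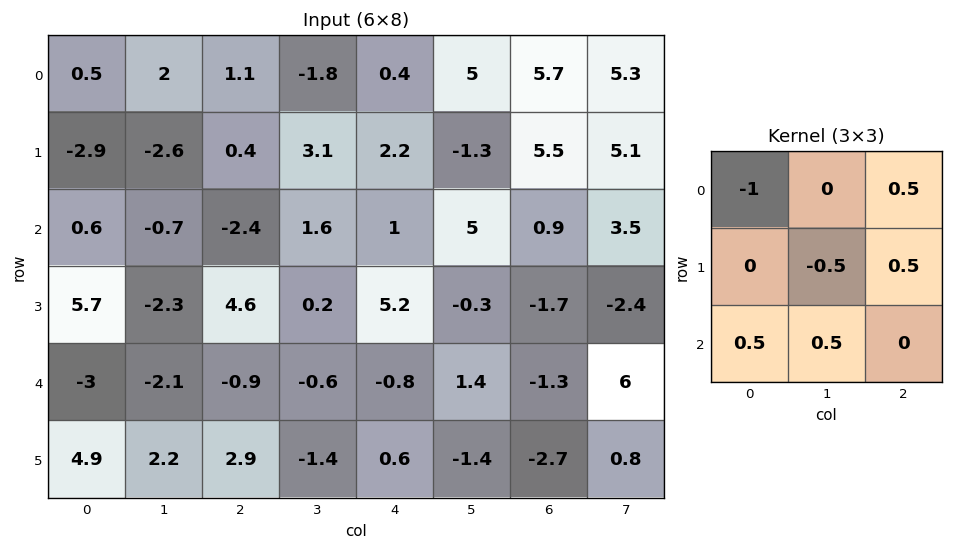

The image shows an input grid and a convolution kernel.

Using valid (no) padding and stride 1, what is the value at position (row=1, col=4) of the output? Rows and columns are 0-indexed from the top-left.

The receptive field on the input at this output position is [2.2 -1.3 5.5 / 1 5 0.9 / 5.2 -0.3 -1.7]. Elementwise product with the kernel and sum: 2.2·-1 + 5.5·0.5 + 5·-0.5 + 0.9·0.5 + 5.2·0.5 + -0.3·0.5.

0.95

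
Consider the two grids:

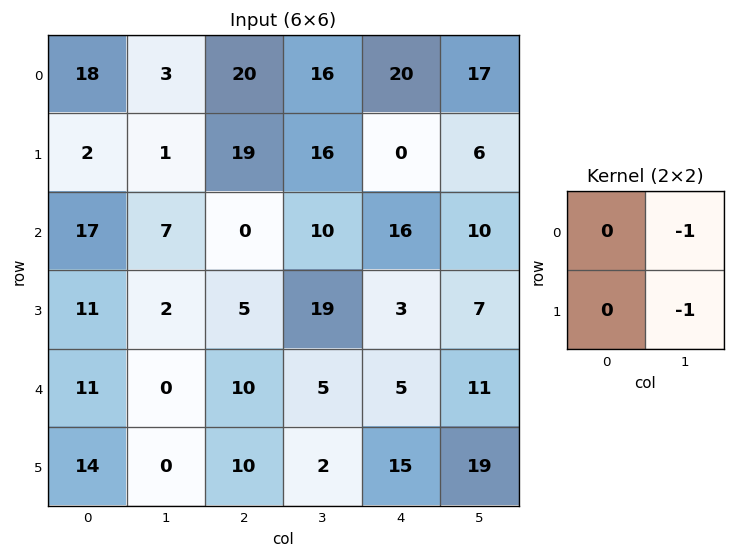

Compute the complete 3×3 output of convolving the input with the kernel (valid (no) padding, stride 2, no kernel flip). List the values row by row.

Output[0,0]: The receptive field on the input at this output position is [18 3 / 2 1]. Elementwise product with the kernel and sum: 3·-1 + 1·-1.
Output[0,1]: The receptive field on the input at this output position is [20 16 / 19 16]. Elementwise product with the kernel and sum: 16·-1 + 16·-1.

-4 -32 -23
-9 -29 -17
0 -7 -30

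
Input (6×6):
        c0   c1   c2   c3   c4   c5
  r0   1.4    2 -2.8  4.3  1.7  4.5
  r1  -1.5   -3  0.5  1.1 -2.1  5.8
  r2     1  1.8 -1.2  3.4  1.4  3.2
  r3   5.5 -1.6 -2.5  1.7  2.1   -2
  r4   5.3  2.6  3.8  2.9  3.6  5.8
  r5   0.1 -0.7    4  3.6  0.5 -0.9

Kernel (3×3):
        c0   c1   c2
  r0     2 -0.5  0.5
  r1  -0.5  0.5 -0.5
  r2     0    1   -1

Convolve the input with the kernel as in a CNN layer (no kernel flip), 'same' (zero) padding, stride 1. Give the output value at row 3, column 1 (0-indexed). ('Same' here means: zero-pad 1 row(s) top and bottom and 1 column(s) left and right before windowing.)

The receptive field on the zero-padded input at this output position is [1 1.8 -1.2 / 5.5 -1.6 -2.5 / 5.3 2.6 3.8]. Elementwise product with the kernel and sum: 1·2 + 1.8·-0.5 + -1.2·0.5 + 5.5·-0.5 + -1.6·0.5 + -2.5·-0.5 + 2.6·1 + 3.8·-1.

-3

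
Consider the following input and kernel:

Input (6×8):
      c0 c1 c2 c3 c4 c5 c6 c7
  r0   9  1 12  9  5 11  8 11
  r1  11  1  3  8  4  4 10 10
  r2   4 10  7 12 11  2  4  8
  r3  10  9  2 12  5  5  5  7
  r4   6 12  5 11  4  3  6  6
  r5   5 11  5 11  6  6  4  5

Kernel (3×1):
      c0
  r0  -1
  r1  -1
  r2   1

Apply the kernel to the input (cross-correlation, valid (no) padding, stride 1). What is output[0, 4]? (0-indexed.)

The receptive field on the input at this output position is [5 / 4 / 11]. Elementwise product with the kernel and sum: 5·-1 + 4·-1 + 11·1.

2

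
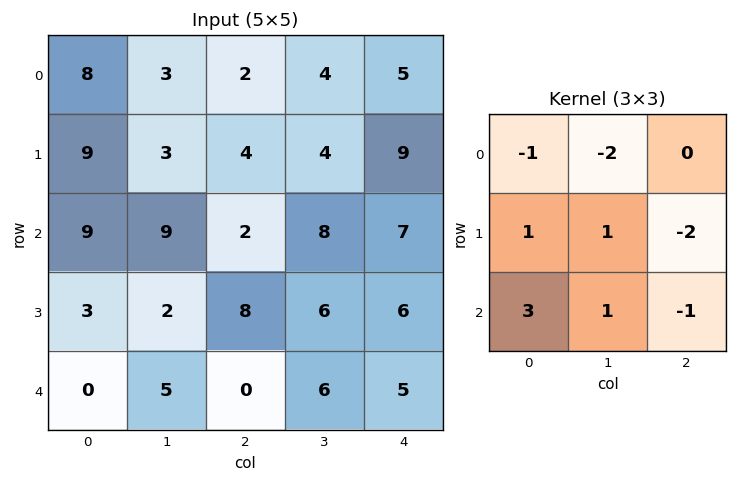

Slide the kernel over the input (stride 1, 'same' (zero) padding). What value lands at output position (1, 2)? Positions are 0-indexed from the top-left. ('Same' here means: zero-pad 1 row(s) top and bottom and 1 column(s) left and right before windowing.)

13

The receptive field on the zero-padded input at this output position is [3 2 4 / 3 4 4 / 9 2 8]. Elementwise product with the kernel and sum: 3·-1 + 2·-2 + 3·1 + 4·1 + 4·-2 + 9·3 + 2·1 + 8·-1.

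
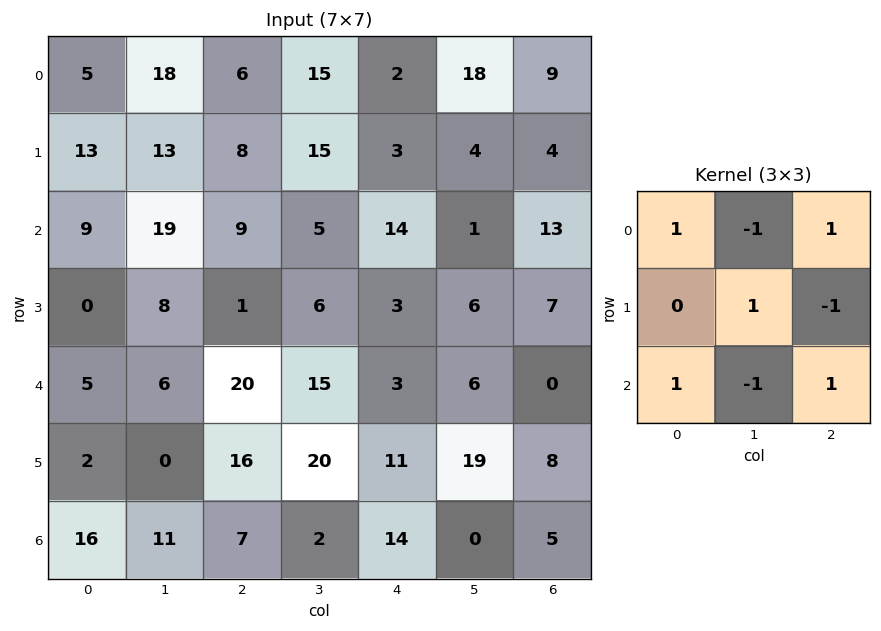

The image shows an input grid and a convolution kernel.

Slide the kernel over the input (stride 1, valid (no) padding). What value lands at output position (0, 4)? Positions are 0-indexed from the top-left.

19

The receptive field on the input at this output position is [2 18 9 / 3 4 4 / 14 1 13]. Elementwise product with the kernel and sum: 2·1 + 18·-1 + 9·1 + 4·1 + 4·-1 + 14·1 + 1·-1 + 13·1.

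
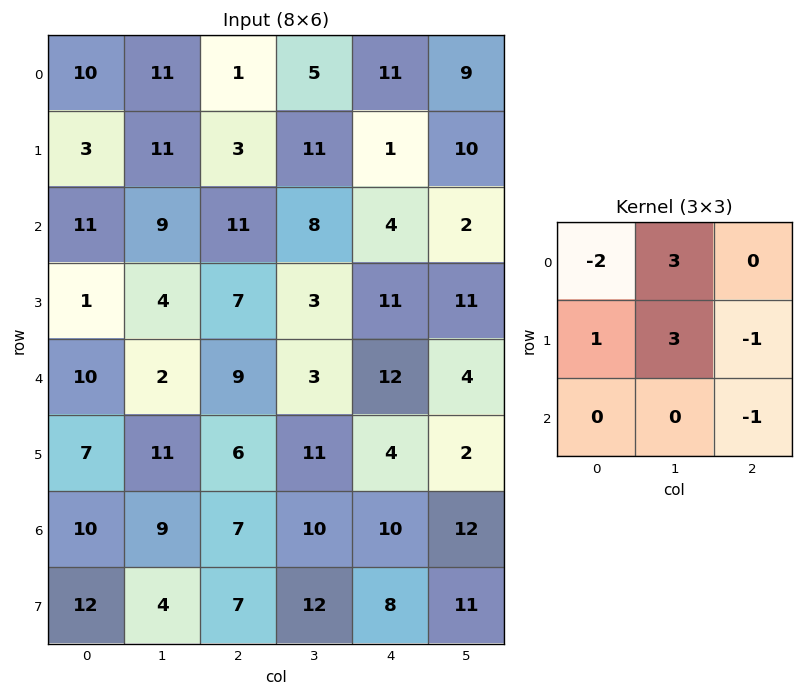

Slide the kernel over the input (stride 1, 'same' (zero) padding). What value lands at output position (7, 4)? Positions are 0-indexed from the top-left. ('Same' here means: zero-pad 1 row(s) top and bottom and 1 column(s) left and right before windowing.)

The receptive field on the zero-padded input at this output position is [10 10 12 / 12 8 11 / 0 0 0]. Elementwise product with the kernel and sum: 10·-2 + 10·3 + 12·1 + 8·3 + 11·-1 + 0·-1.

35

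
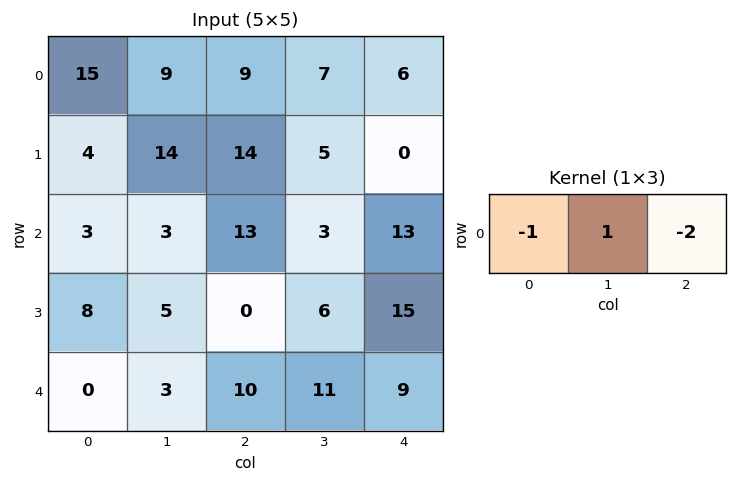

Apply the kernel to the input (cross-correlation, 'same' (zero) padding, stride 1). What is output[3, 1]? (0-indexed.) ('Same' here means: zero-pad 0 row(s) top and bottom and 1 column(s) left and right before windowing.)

The receptive field on the zero-padded input at this output position is [8 5 0]. Elementwise product with the kernel and sum: 8·-1 + 5·1 + 0·-2.

-3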